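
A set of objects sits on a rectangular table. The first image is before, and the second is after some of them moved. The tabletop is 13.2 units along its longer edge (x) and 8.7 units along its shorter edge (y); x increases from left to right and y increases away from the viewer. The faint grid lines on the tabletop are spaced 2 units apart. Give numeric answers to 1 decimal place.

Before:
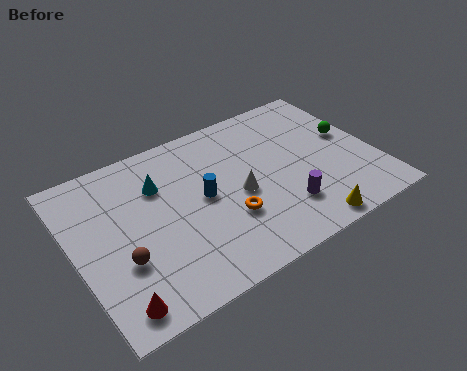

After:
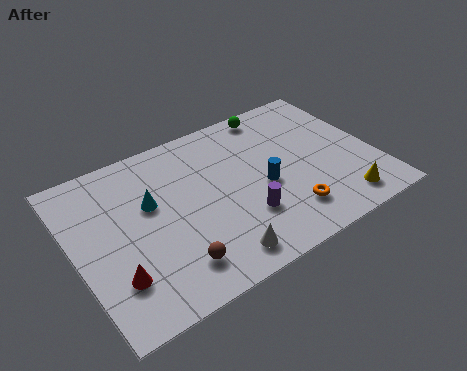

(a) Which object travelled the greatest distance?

the green sphere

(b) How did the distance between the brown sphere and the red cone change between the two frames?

+0.5

Before: roughly 2.0 units apart; after: 2.5. That's 0.5 units further apart.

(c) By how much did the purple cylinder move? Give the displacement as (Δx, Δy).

(-1.7, 0.4)

From the two frames, the purple cylinder sits at roughly (8.8, 2.2) before and (7.1, 2.6) after.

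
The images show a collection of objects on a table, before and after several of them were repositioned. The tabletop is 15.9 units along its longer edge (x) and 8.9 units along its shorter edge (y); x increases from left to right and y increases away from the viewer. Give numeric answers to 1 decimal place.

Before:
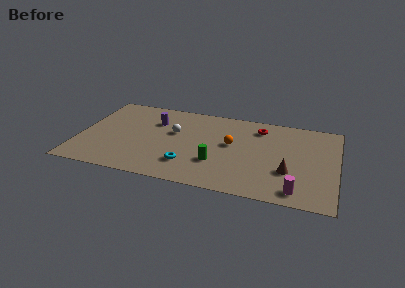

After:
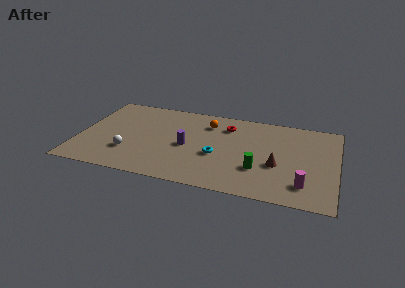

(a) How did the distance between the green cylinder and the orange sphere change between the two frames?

+3.0

Before: roughly 2.3 units apart; after: 5.3. That's 3.0 units further apart.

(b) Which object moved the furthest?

the white sphere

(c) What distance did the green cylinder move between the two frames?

2.6

The green cylinder moved from about (8.6, 2.8) to (11.2, 2.8), a distance of √(2.6² + 0.0²) ≈ 2.6.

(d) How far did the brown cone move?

0.9

The brown cone moved from about (13.0, 3.0) to (12.3, 3.5), a distance of √(0.7² + 0.5²) ≈ 0.9.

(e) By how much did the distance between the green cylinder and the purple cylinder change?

-0.7

Before: roughly 5.4 units apart; after: 4.7. That's 0.7 units closer together.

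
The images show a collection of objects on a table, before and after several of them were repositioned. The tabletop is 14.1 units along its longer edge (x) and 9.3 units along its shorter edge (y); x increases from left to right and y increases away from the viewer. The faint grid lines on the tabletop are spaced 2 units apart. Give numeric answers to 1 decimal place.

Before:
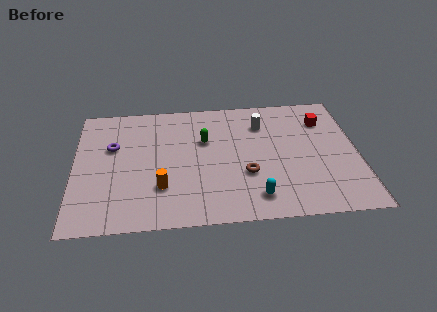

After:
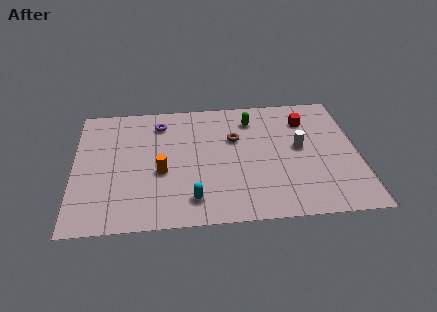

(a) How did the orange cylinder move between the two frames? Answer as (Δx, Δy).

(0.0, 1.1)

The orange cylinder started near (4.3, 2.7) and ended near (4.3, 3.8).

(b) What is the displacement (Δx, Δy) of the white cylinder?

(1.8, -2.0)

The white cylinder was at about (9.4, 7.0) and moved to about (11.2, 5.0).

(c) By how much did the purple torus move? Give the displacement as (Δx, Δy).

(2.4, 1.6)

The purple torus started near (1.9, 5.9) and ended near (4.3, 7.5).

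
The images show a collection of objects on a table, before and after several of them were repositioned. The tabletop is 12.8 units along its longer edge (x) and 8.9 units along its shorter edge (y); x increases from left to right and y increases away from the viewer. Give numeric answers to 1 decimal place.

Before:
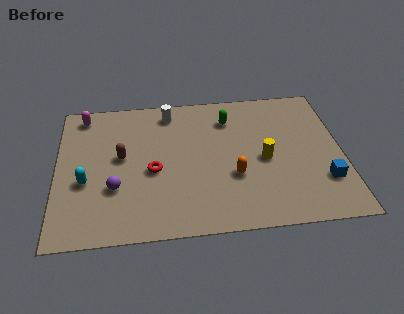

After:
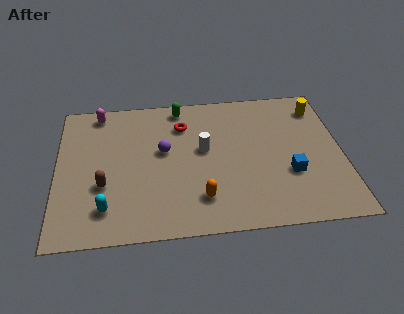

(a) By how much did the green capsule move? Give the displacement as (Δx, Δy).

(-2.2, 1.0)

The green capsule started near (7.8, 6.9) and ended near (5.6, 7.9).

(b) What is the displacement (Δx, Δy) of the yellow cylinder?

(2.6, 3.1)

The yellow cylinder was at about (9.3, 4.1) and moved to about (11.9, 7.2).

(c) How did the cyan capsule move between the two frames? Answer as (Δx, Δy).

(0.9, -1.7)

From the two frames, the cyan capsule sits at roughly (1.3, 3.5) before and (2.2, 1.8) after.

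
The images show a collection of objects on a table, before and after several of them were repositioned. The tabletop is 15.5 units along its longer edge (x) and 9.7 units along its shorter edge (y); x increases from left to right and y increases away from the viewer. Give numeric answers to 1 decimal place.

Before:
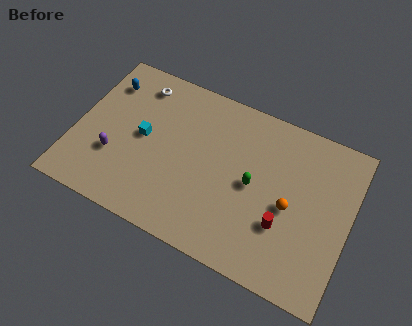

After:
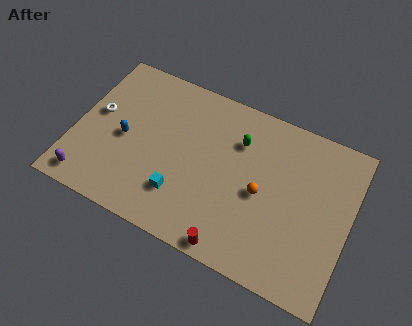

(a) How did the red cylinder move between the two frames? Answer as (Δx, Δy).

(-2.5, -2.4)

From the two frames, the red cylinder sits at roughly (12.0, 3.2) before and (9.5, 0.8) after.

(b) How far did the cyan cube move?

3.5

The cyan cube moved from about (3.8, 5.0) to (6.3, 2.5), a distance of √(2.5² + 2.5²) ≈ 3.5.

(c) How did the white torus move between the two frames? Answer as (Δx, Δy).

(-2.0, -2.7)

The white torus started near (3.1, 8.1) and ended near (1.1, 5.4).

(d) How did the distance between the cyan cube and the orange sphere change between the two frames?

-3.7

They were about 8.4 units apart before and 4.7 after — 3.7 units closer together.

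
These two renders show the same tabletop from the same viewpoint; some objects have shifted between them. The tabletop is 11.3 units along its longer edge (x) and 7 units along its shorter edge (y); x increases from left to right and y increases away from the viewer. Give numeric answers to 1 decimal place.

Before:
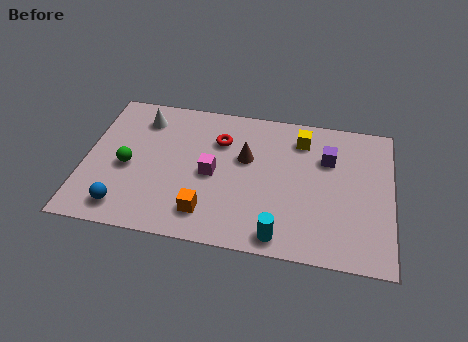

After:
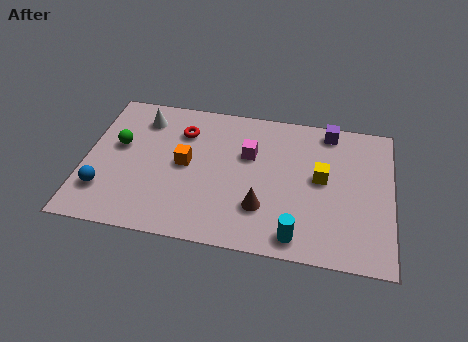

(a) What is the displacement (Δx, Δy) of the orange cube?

(-0.9, 2.2)

The orange cube was at about (4.6, 1.4) and moved to about (3.7, 3.6).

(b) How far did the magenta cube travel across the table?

1.8

The magenta cube was near (4.7, 3.3) before and (6.0, 4.5) after, so it travelled √(1.3² + 1.2²) ≈ 1.8 units.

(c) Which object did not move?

the white cone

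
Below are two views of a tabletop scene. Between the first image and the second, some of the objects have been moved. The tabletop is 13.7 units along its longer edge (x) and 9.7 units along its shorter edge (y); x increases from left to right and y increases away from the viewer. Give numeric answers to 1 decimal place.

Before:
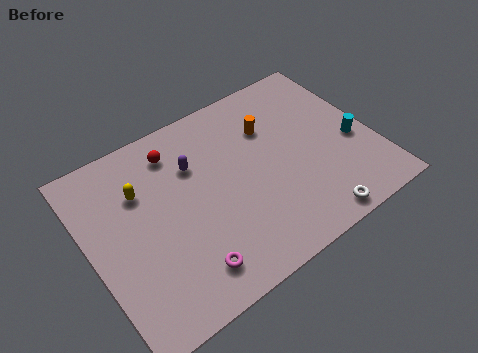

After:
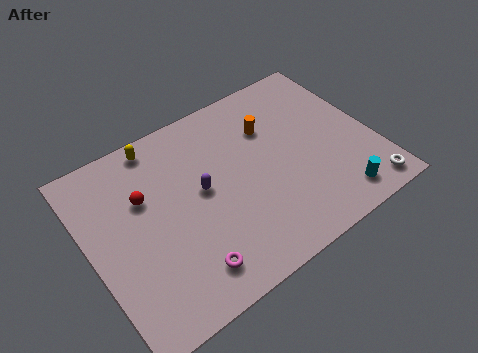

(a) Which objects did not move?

the magenta torus and the orange cylinder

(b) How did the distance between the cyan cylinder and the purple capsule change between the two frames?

-0.9

The distance was about 7.9 in the first image and 7.0 in the second, so they moved 0.9 units closer together.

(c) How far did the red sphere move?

2.4

The red sphere moved from about (4.6, 7.9) to (2.8, 6.3), a distance of √(1.8² + 1.6²) ≈ 2.4.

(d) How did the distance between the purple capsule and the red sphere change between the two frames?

+1.4

Before: roughly 1.4 units apart; after: 2.8. That's 1.4 units further apart.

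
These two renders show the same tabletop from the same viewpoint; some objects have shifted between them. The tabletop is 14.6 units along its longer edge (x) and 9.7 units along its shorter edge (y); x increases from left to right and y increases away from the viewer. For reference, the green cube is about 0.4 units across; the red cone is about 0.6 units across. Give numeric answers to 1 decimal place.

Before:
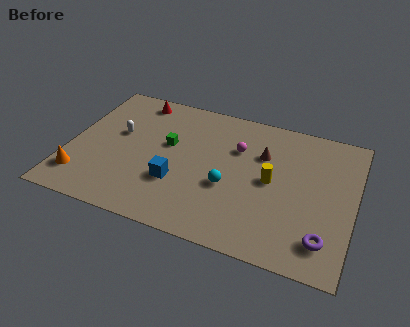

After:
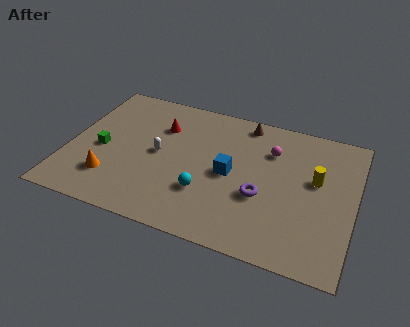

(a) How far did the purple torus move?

3.8

From (13.3, 1.9) to (10.0, 3.7), the purple torus covered √(3.3² + 1.8²) ≈ 3.8 units.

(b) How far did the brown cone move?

2.3

The brown cone moved from about (9.8, 6.6) to (8.7, 8.6), a distance of √(1.1² + 2.0²) ≈ 2.3.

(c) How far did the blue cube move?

3.0

From (5.7, 3.2) to (8.3, 4.7), the blue cube covered √(2.6² + 1.5²) ≈ 3.0 units.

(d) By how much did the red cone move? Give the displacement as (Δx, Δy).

(1.5, -1.6)

The red cone started near (3.0, 8.5) and ended near (4.5, 6.9).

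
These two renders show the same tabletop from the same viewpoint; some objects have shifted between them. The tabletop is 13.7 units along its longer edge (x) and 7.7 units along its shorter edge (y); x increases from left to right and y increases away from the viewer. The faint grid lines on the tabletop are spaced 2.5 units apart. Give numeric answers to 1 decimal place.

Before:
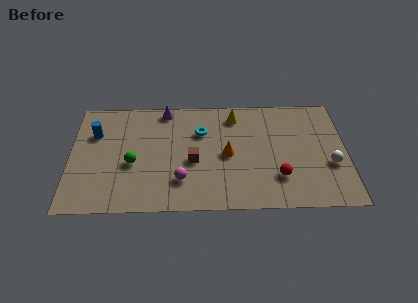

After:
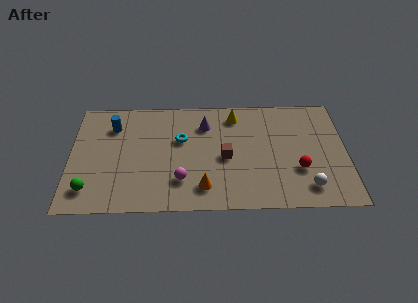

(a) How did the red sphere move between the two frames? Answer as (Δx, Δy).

(1.0, 0.5)

The red sphere started near (10.3, 2.1) and ended near (11.3, 2.6).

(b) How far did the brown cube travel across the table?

1.6

From (6.1, 3.3) to (7.7, 3.5), the brown cube covered √(1.6² + 0.2²) ≈ 1.6 units.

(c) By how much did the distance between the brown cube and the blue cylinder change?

+0.8

They were about 5.3 units apart before and 6.1 after — 0.8 units further apart.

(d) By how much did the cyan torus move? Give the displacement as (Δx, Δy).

(-1.0, -0.5)

The cyan torus started near (6.5, 5.3) and ended near (5.5, 4.8).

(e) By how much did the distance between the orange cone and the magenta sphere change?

-1.7

The distance was about 2.9 in the first image and 1.2 in the second, so they moved 1.7 units closer together.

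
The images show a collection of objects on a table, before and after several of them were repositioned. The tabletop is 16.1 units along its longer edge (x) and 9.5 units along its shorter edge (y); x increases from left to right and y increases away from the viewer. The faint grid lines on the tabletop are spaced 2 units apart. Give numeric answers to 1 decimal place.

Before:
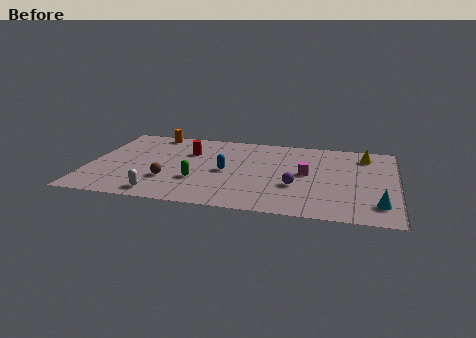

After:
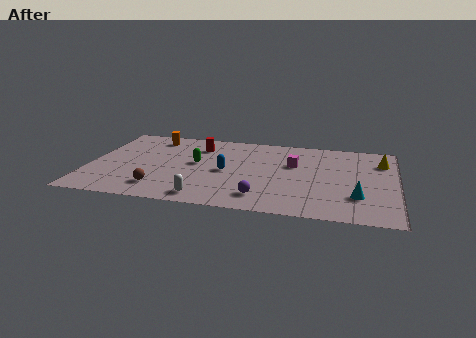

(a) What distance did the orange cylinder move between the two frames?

0.6

The orange cylinder was near (3.0, 8.6) before and (3.1, 8.0) after, so it travelled √(0.1² + 0.6²) ≈ 0.6 units.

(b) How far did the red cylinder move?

0.9

The red cylinder was near (5.1, 6.5) before and (5.6, 7.3) after, so it travelled √(0.5² + 0.8²) ≈ 0.9 units.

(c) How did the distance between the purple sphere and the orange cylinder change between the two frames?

-0.8

Before: roughly 9.5 units apart; after: 8.7. That's 0.8 units closer together.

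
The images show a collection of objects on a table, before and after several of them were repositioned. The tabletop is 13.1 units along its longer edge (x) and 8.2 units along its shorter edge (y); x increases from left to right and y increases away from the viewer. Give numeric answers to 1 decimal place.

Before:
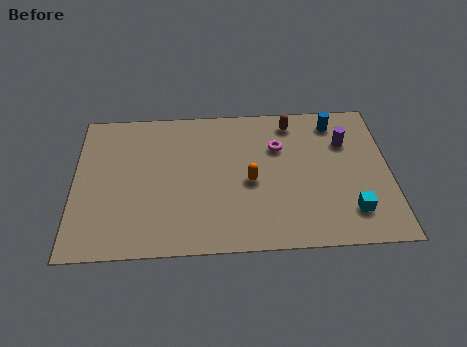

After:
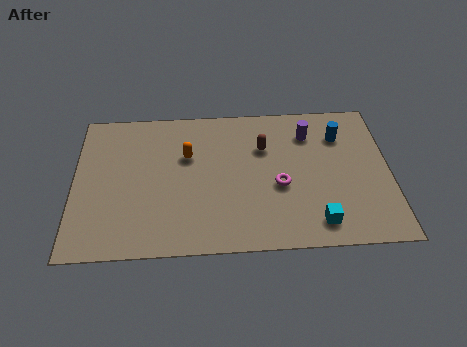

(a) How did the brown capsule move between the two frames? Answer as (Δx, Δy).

(-1.2, -1.4)

The brown capsule was at about (9.1, 7.0) and moved to about (7.9, 5.6).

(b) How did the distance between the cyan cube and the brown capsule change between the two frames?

-0.9

They were about 5.7 units apart before and 4.8 after — 0.9 units closer together.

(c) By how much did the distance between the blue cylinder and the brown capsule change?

+1.4

The distance was about 1.8 in the first image and 3.2 in the second, so they moved 1.4 units further apart.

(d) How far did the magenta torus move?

2.2

From (8.5, 5.6) to (8.5, 3.4), the magenta torus covered √(0.0² + 2.2²) ≈ 2.2 units.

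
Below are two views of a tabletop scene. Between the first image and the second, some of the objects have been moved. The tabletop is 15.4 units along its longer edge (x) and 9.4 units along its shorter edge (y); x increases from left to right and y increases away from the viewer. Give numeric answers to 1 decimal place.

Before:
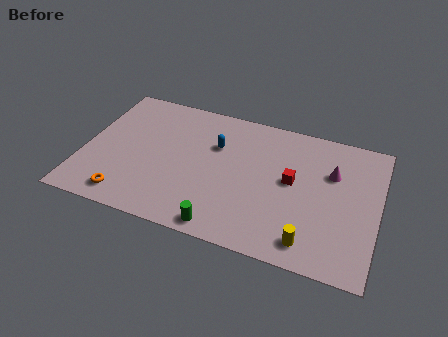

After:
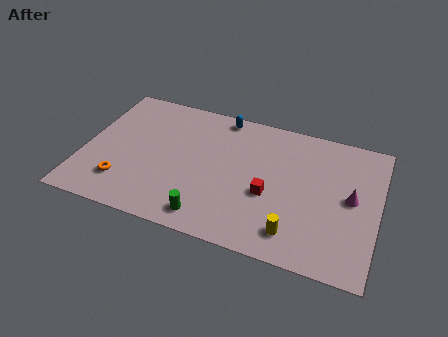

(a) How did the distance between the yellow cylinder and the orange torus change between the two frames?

-0.5

The distance was about 9.5 in the first image and 9.0 in the second, so they moved 0.5 units closer together.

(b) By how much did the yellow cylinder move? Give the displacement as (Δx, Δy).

(-0.8, 0.3)

The yellow cylinder was at about (12.1, 1.4) and moved to about (11.3, 1.7).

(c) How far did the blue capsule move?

2.2

The blue capsule moved from about (6.8, 6.3) to (6.9, 8.5), a distance of √(0.1² + 2.2²) ≈ 2.2.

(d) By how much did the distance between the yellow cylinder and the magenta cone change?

-0.8

They were about 5.0 units apart before and 4.2 after — 0.8 units closer together.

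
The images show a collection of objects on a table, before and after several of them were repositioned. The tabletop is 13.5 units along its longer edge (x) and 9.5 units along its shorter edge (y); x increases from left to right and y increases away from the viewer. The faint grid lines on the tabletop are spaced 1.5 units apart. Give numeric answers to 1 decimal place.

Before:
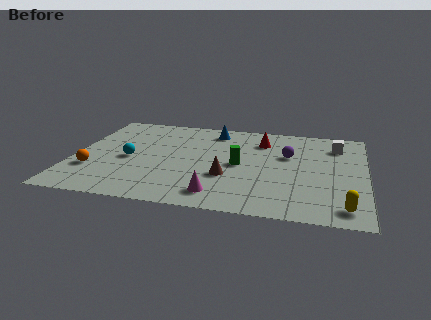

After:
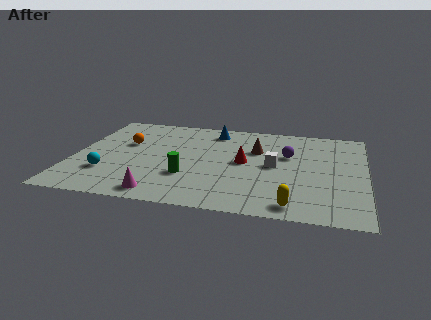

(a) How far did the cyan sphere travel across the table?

1.8

The cyan sphere was near (2.6, 4.3) before and (1.7, 2.7) after, so it travelled √(0.9² + 1.6²) ≈ 1.8 units.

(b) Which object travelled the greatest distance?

the white cube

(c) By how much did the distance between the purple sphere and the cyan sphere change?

+1.3

They were about 7.5 units apart before and 8.8 after — 1.3 units further apart.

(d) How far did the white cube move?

3.8

From (12.1, 7.4) to (9.3, 4.8), the white cube covered √(2.8² + 2.6²) ≈ 3.8 units.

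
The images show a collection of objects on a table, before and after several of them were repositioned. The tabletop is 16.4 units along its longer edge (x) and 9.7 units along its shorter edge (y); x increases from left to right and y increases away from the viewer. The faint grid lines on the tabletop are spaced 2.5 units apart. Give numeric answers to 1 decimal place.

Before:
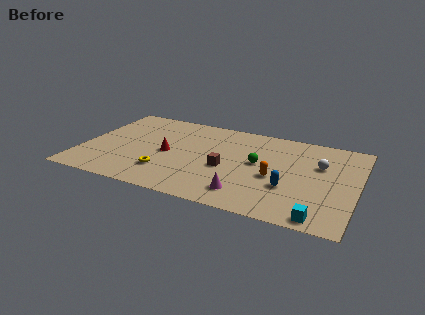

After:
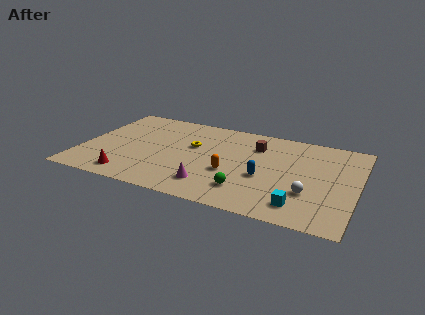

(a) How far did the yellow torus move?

3.6

The yellow torus moved from about (5.2, 2.5) to (6.5, 5.9), a distance of √(1.3² + 3.4²) ≈ 3.6.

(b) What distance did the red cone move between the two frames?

3.7

The red cone was near (5.1, 4.6) before and (3.2, 1.4) after, so it travelled √(1.9² + 3.2²) ≈ 3.7 units.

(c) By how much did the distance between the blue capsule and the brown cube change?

-0.5

Before: roughly 3.9 units apart; after: 3.4. That's 0.5 units closer together.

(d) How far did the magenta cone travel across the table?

2.1

The magenta cone moved from about (10.1, 1.8) to (8.0, 2.0), a distance of √(2.1² + 0.2²) ≈ 2.1.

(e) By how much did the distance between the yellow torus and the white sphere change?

-2.0

They were about 9.7 units apart before and 7.7 after — 2.0 units closer together.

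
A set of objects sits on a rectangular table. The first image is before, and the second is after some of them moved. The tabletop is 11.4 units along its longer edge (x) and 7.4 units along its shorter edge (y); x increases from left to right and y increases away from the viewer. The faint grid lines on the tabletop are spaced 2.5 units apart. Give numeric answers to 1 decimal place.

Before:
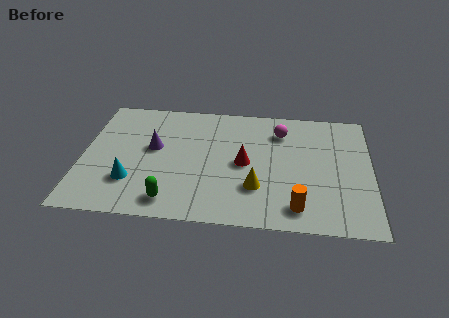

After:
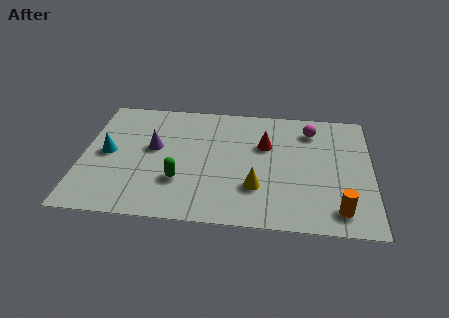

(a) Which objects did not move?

the purple cone and the yellow cone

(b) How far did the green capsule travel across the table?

1.2

The green capsule moved from about (3.6, 1.1) to (3.9, 2.3), a distance of √(0.3² + 1.2²) ≈ 1.2.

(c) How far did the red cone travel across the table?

1.4

From (6.4, 3.6) to (7.2, 4.8), the red cone covered √(0.8² + 1.2²) ≈ 1.4 units.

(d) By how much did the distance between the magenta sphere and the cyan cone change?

+1.5

Before: roughly 6.8 units apart; after: 8.3. That's 1.5 units further apart.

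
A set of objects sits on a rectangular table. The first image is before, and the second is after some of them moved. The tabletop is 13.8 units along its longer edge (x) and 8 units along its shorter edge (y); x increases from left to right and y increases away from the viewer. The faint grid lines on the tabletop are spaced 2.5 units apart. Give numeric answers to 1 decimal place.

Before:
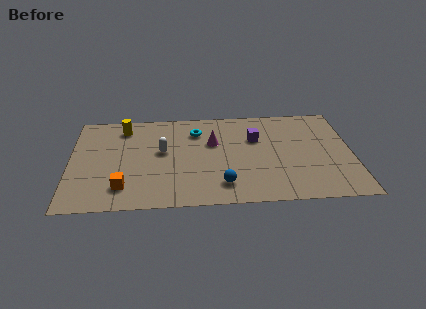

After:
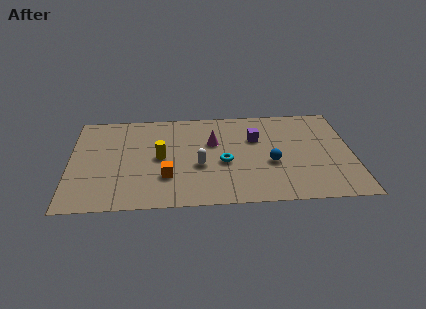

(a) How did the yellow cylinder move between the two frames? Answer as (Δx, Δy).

(1.8, -2.6)

The yellow cylinder was at about (2.6, 6.6) and moved to about (4.4, 4.0).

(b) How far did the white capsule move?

2.2

The white capsule was near (4.5, 4.5) before and (6.3, 3.2) after, so it travelled √(1.8² + 1.3²) ≈ 2.2 units.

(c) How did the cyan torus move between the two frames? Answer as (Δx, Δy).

(1.3, -2.7)

From the two frames, the cyan torus sits at roughly (6.2, 6.1) before and (7.5, 3.4) after.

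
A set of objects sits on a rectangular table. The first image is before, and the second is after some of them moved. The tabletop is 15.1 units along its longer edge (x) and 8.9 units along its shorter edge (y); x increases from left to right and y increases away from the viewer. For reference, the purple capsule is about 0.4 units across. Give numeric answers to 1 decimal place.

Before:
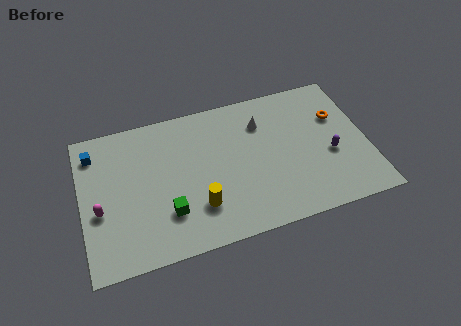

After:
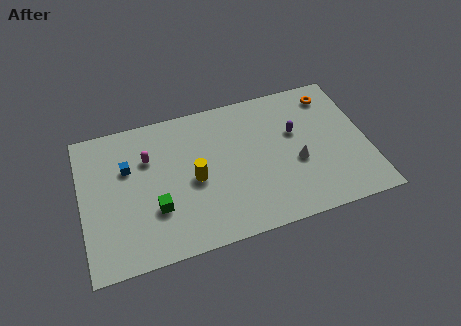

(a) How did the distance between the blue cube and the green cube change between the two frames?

-2.7

The distance was about 5.9 in the first image and 3.2 in the second, so they moved 2.7 units closer together.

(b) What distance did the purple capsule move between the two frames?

2.5

From (13.1, 3.6) to (11.4, 5.5), the purple capsule covered √(1.7² + 1.9²) ≈ 2.5 units.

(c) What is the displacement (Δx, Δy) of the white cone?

(1.6, -3.0)

The white cone started near (9.7, 6.6) and ended near (11.3, 3.6).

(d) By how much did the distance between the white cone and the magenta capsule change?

-1.2

They were about 9.3 units apart before and 8.1 after — 1.2 units closer together.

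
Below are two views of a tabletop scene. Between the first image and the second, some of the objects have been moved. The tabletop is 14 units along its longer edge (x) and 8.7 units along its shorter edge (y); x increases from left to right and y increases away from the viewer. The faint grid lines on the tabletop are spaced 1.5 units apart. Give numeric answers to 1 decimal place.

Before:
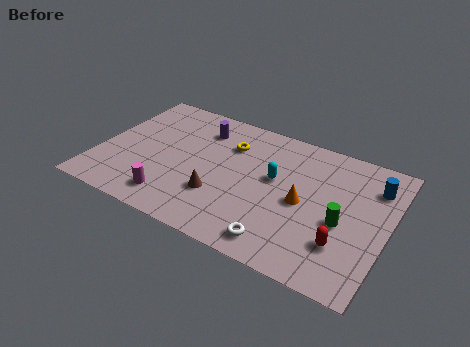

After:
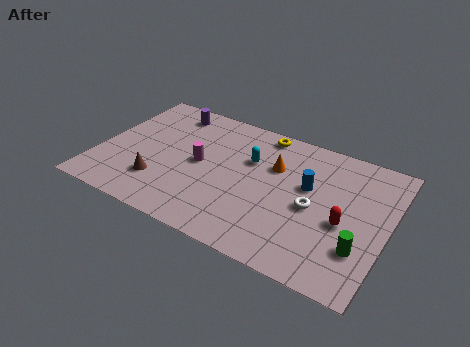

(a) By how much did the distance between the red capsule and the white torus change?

-1.5

They were about 3.0 units apart before and 1.5 after — 1.5 units closer together.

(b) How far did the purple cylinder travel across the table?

1.8

The purple cylinder was near (4.6, 6.8) before and (2.9, 7.4) after, so it travelled √(1.7² + 0.6²) ≈ 1.8 units.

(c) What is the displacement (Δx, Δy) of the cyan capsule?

(-1.3, 0.7)

The cyan capsule was at about (8.5, 5.0) and moved to about (7.2, 5.7).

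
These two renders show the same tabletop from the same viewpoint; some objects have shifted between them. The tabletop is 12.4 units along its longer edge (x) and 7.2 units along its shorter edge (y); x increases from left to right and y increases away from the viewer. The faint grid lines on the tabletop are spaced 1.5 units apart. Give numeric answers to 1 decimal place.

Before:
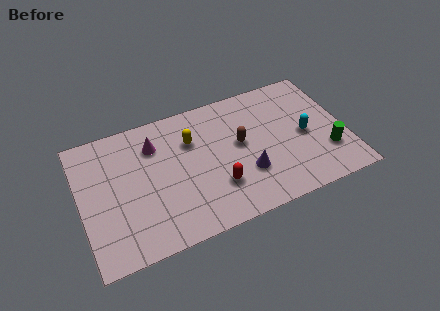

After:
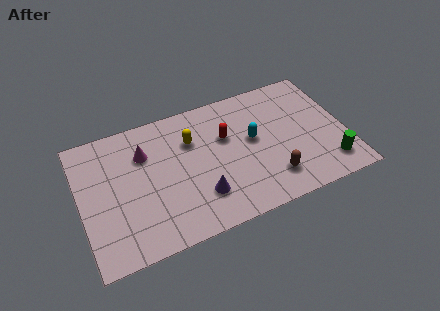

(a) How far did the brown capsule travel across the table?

2.7

The brown capsule was near (7.5, 4.0) before and (8.7, 1.6) after, so it travelled √(1.2² + 2.4²) ≈ 2.7 units.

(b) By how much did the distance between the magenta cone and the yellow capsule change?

+0.5

They were about 1.7 units apart before and 2.2 after — 0.5 units further apart.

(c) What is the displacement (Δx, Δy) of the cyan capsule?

(-2.4, 0.6)

The cyan capsule started near (10.5, 3.4) and ended near (8.1, 4.0).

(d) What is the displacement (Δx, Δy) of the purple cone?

(-2.2, -0.4)

The purple cone started near (7.6, 2.3) and ended near (5.4, 1.9).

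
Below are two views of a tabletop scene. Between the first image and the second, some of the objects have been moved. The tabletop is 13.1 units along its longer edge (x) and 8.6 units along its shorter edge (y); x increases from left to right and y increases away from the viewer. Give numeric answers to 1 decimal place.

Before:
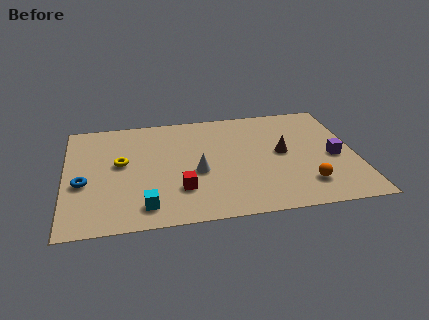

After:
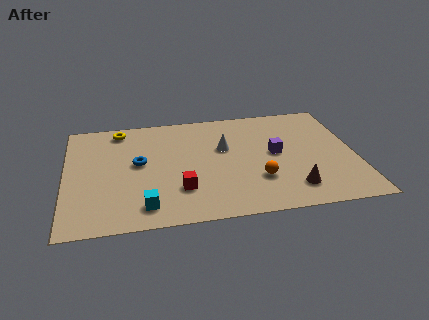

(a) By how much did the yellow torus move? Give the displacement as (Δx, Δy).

(0.0, 2.7)

From the two frames, the yellow torus sits at roughly (2.5, 4.8) before and (2.5, 7.5) after.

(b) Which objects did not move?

the cyan cube and the red cube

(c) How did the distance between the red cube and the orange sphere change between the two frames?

-2.1

Before: roughly 5.6 units apart; after: 3.5. That's 2.1 units closer together.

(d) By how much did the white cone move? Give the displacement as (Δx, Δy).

(1.3, 1.7)

From the two frames, the white cone sits at roughly (5.9, 3.6) before and (7.2, 5.3) after.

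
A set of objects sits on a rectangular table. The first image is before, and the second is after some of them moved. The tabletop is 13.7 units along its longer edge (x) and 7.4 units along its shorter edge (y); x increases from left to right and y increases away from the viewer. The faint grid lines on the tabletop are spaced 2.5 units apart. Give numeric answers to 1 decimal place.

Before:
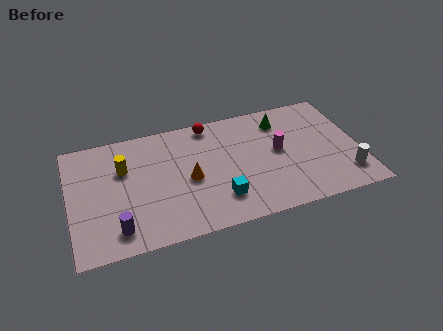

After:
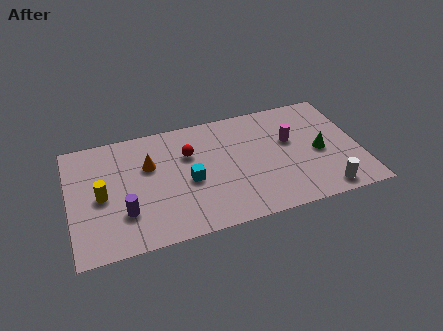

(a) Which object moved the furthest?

the green cone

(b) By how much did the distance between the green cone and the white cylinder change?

-2.6

The distance was about 5.1 in the first image and 2.5 in the second, so they moved 2.6 units closer together.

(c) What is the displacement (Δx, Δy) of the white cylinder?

(-1.1, -0.7)

The white cylinder was at about (12.9, 1.6) and moved to about (11.8, 0.9).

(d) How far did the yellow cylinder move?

1.8

From (2.6, 4.9) to (1.5, 3.5), the yellow cylinder covered √(1.1² + 1.4²) ≈ 1.8 units.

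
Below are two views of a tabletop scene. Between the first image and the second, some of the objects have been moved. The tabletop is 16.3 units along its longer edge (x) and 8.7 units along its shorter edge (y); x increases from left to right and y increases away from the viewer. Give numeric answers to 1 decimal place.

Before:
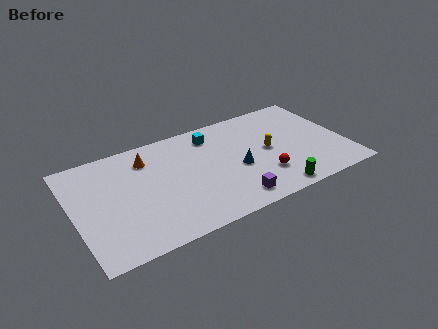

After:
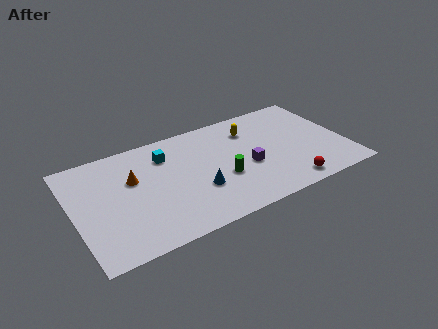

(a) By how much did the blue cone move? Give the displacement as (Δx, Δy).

(-2.5, -0.7)

The blue cone started near (9.7, 3.7) and ended near (7.2, 3.0).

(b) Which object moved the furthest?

the green cylinder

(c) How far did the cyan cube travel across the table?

2.9

The cyan cube was near (8.6, 7.1) before and (5.7, 6.6) after, so it travelled √(2.9² + 0.5²) ≈ 2.9 units.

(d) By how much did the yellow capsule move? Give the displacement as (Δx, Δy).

(-0.8, 2.2)

The yellow capsule was at about (11.7, 4.4) and moved to about (10.9, 6.6).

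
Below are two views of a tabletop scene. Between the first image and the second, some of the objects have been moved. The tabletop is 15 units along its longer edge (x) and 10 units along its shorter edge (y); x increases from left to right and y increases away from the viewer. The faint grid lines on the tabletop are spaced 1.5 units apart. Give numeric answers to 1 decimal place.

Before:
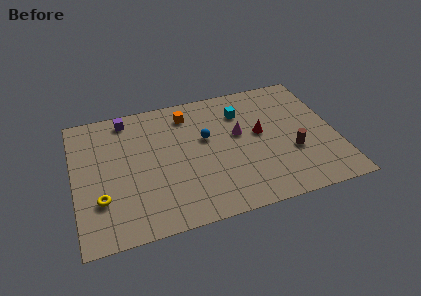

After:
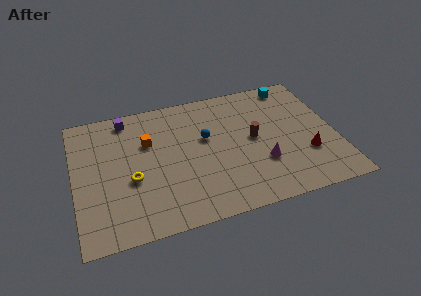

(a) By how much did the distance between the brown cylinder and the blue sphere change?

-2.6

The distance was about 5.4 in the first image and 2.8 in the second, so they moved 2.6 units closer together.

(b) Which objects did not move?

the purple cube and the blue sphere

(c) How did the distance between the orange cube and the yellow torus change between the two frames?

-4.6

They were about 7.4 units apart before and 2.8 after — 4.6 units closer together.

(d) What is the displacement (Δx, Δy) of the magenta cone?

(1.1, -2.6)

The magenta cone started near (9.5, 5.8) and ended near (10.6, 3.2).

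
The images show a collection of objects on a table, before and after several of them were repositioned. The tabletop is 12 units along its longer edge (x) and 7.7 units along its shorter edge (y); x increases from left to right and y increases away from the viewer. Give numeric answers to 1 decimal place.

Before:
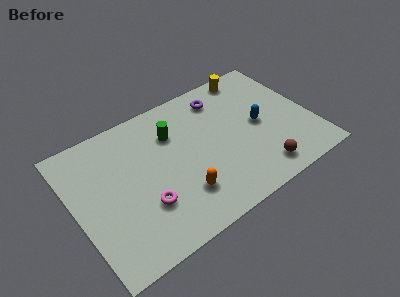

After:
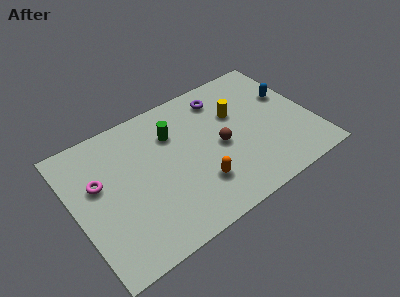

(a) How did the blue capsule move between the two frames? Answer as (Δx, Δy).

(1.7, 1.0)

From the two frames, the blue capsule sits at roughly (9.4, 3.8) before and (11.1, 4.8) after.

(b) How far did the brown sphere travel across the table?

2.9

The brown sphere was near (8.9, 1.2) before and (7.3, 3.6) after, so it travelled √(1.6² + 2.4²) ≈ 2.9 units.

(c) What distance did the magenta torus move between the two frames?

3.0

The magenta torus moved from about (3.2, 2.4) to (1.3, 4.7), a distance of √(1.9² + 2.3²) ≈ 3.0.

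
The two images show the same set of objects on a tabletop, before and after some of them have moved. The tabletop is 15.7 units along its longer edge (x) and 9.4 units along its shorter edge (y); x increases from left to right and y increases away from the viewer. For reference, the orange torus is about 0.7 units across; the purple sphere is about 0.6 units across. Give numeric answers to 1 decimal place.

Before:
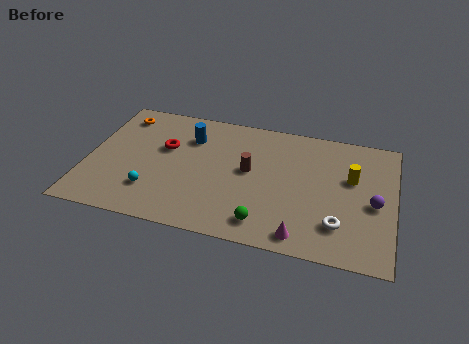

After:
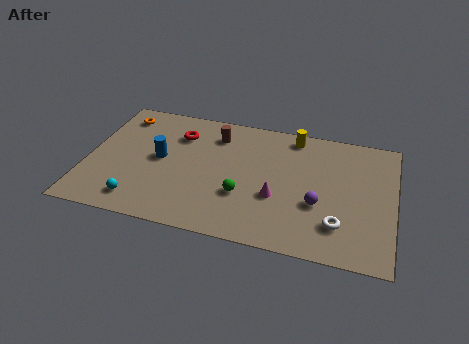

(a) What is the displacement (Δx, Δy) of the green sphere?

(-1.2, 1.7)

From the two frames, the green sphere sits at roughly (9.3, 1.5) before and (8.1, 3.2) after.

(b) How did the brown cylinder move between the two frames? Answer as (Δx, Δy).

(-1.9, 2.3)

From the two frames, the brown cylinder sits at roughly (8.3, 5.1) before and (6.4, 7.4) after.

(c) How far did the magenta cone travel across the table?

2.8

The magenta cone was near (11.2, 1.1) before and (9.8, 3.5) after, so it travelled √(1.4² + 2.4²) ≈ 2.8 units.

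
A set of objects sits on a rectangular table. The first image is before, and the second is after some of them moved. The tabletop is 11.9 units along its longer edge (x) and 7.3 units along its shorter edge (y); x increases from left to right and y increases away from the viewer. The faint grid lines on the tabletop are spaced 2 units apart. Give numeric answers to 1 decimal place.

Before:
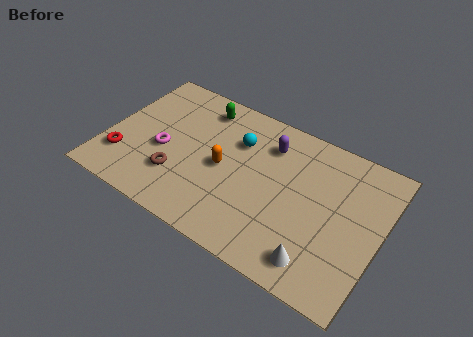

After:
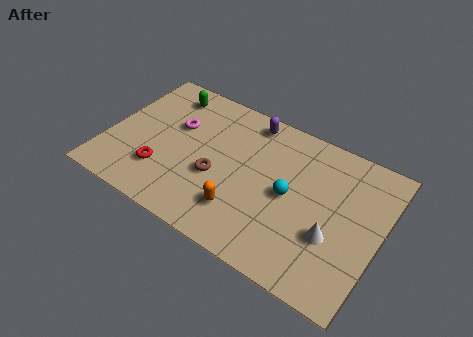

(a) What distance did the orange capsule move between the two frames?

2.0

The orange capsule moved from about (5.1, 3.5) to (6.2, 1.8), a distance of √(1.1² + 1.7²) ≈ 2.0.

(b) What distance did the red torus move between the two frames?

1.7

The red torus moved from about (0.9, 1.9) to (2.6, 2.0), a distance of √(1.7² + 0.1²) ≈ 1.7.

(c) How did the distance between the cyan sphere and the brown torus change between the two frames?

-0.5

They were about 3.7 units apart before and 3.2 after — 0.5 units closer together.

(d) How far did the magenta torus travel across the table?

1.5

From (2.5, 3.1) to (2.8, 4.6), the magenta torus covered √(0.3² + 1.5²) ≈ 1.5 units.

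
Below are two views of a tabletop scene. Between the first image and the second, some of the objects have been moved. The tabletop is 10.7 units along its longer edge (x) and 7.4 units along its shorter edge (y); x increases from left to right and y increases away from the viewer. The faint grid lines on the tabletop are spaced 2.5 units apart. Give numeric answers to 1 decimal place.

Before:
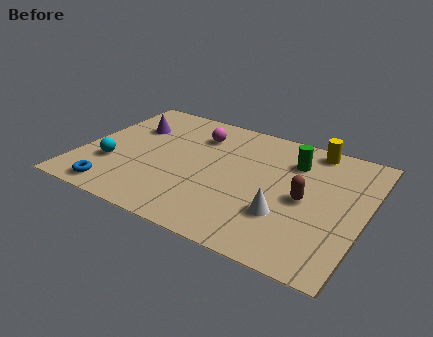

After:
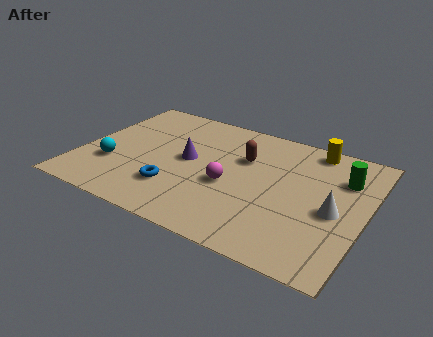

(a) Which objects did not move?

the cyan sphere and the yellow cylinder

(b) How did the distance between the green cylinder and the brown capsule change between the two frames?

+1.6

The distance was about 2.1 in the first image and 3.7 in the second, so they moved 1.6 units further apart.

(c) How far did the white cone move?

2.0

From (7.9, 2.3) to (9.6, 3.3), the white cone covered √(1.7² + 1.0²) ≈ 2.0 units.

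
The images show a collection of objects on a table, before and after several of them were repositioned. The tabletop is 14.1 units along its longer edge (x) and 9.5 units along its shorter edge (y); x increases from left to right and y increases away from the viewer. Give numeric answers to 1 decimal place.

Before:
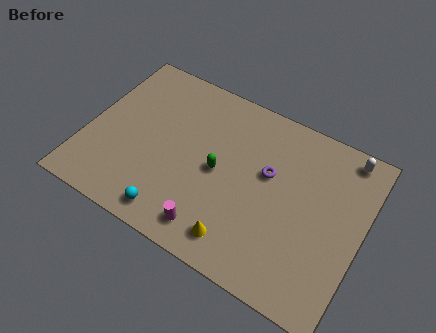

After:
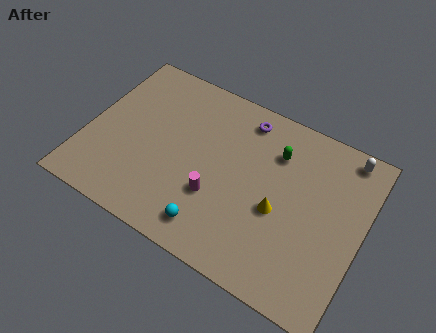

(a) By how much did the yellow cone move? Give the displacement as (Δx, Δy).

(1.6, 2.5)

The yellow cone was at about (8.4, 1.5) and moved to about (10.0, 4.0).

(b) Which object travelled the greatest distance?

the green capsule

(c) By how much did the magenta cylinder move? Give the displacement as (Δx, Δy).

(-0.1, 1.8)

The magenta cylinder started near (7.0, 1.4) and ended near (6.9, 3.2).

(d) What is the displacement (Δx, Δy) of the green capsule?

(2.6, 2.4)

From the two frames, the green capsule sits at roughly (6.8, 4.6) before and (9.4, 7.0) after.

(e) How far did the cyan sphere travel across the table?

2.0

From (5.0, 1.2) to (7.0, 1.5), the cyan sphere covered √(2.0² + 0.3²) ≈ 2.0 units.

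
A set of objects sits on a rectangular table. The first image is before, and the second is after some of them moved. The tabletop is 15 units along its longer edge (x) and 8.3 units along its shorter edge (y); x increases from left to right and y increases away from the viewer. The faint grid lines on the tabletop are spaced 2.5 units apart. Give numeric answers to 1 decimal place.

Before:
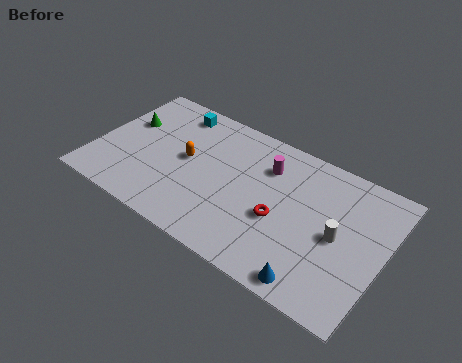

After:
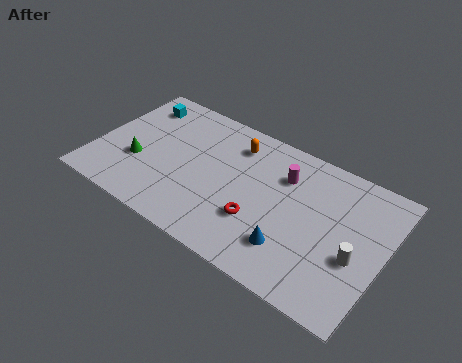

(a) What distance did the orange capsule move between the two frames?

3.1

The orange capsule was near (4.7, 4.4) before and (6.9, 6.6) after, so it travelled √(2.2² + 2.2²) ≈ 3.1 units.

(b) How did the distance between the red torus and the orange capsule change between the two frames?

-0.9

The distance was about 5.2 in the first image and 4.3 in the second, so they moved 0.9 units closer together.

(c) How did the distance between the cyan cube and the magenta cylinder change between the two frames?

+2.7

They were about 5.3 units apart before and 8.0 after — 2.7 units further apart.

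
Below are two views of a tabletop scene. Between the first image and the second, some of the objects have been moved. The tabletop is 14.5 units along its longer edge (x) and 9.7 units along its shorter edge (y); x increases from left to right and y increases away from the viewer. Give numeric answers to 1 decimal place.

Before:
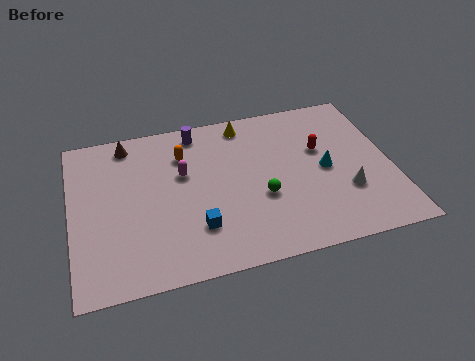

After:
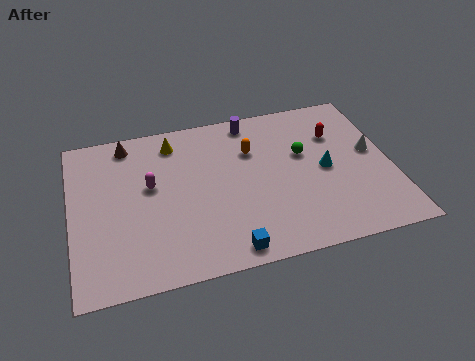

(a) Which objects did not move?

the cyan cone and the brown cone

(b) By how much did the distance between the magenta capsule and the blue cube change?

+2.2

They were about 3.4 units apart before and 5.6 after — 2.2 units further apart.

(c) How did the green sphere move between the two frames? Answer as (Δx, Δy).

(2.1, 2.2)

The green sphere started near (8.5, 3.7) and ended near (10.6, 5.9).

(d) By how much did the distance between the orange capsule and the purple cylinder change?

+0.4

The distance was about 1.5 in the first image and 1.9 in the second, so they moved 0.4 units further apart.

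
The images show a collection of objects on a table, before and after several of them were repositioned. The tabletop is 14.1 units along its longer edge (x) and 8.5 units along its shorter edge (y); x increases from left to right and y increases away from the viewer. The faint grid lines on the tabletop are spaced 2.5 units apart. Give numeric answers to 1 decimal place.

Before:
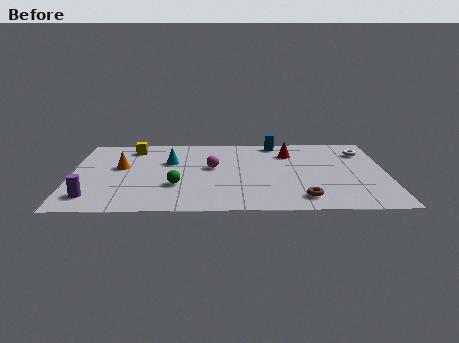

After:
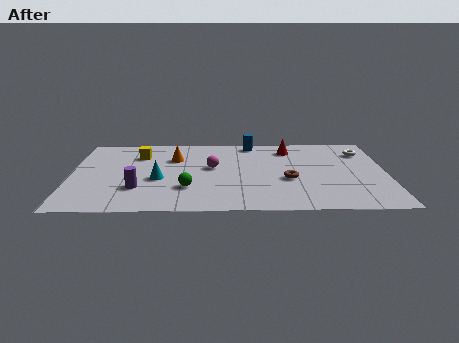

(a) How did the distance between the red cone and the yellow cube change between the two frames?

-0.3

Before: roughly 7.1 units apart; after: 6.8. That's 0.3 units closer together.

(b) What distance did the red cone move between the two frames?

0.5

The red cone was near (9.8, 6.4) before and (9.8, 6.9) after, so it travelled √(0.0² + 0.5²) ≈ 0.5 units.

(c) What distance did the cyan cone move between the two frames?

2.1

The cyan cone was near (4.4, 5.5) before and (3.9, 3.5) after, so it travelled √(0.5² + 2.0²) ≈ 2.1 units.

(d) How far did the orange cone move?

2.6

The orange cone was near (2.2, 4.9) before and (4.6, 5.9) after, so it travelled √(2.4² + 1.0²) ≈ 2.6 units.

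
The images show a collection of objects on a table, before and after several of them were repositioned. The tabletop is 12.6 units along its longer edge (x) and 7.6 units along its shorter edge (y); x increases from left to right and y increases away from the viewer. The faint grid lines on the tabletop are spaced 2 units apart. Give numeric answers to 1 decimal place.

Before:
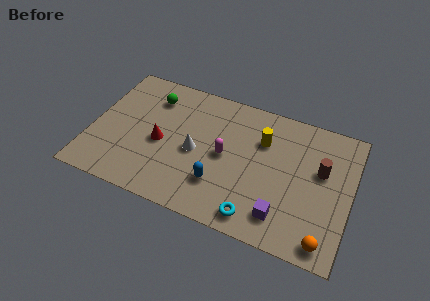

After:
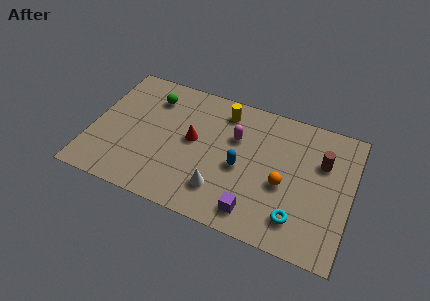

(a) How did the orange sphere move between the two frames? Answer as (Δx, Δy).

(-2.2, 2.3)

From the two frames, the orange sphere sits at roughly (11.6, 0.9) before and (9.4, 3.2) after.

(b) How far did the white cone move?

2.2

The white cone was near (5.1, 3.5) before and (6.5, 1.8) after, so it travelled √(1.4² + 1.7²) ≈ 2.2 units.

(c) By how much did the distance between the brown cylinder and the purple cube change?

+1.4

The distance was about 3.5 in the first image and 4.9 in the second, so they moved 1.4 units further apart.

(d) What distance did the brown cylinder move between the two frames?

0.5

The brown cylinder was near (11.1, 4.6) before and (11.1, 5.1) after, so it travelled √(0.0² + 0.5²) ≈ 0.5 units.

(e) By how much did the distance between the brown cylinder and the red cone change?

-1.5

The distance was about 7.8 in the first image and 6.3 in the second, so they moved 1.5 units closer together.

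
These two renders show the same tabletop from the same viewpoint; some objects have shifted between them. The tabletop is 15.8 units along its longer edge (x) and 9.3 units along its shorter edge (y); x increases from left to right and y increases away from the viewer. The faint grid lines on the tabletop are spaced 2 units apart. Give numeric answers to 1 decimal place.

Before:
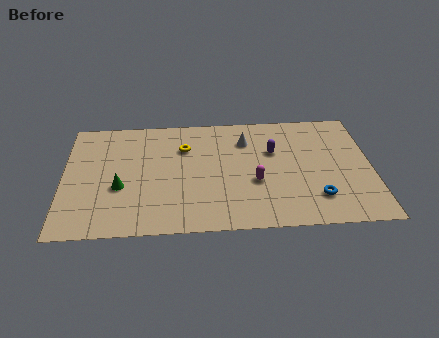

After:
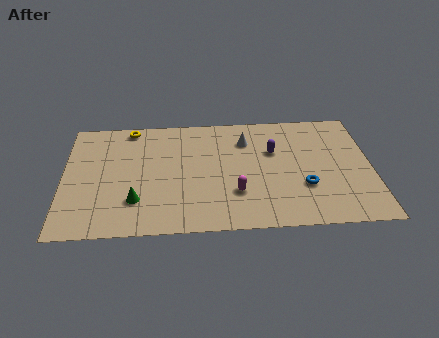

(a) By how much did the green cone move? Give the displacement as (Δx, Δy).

(0.8, -1.1)

The green cone was at about (2.9, 3.6) and moved to about (3.7, 2.5).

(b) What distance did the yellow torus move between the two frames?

3.3

From (6.2, 6.6) to (3.4, 8.4), the yellow torus covered √(2.8² + 1.8²) ≈ 3.3 units.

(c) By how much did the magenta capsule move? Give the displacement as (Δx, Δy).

(-1.0, -0.8)

The magenta capsule started near (9.8, 3.6) and ended near (8.8, 2.8).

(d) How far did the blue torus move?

1.1

The blue torus moved from about (12.9, 2.2) to (12.3, 3.1), a distance of √(0.6² + 0.9²) ≈ 1.1.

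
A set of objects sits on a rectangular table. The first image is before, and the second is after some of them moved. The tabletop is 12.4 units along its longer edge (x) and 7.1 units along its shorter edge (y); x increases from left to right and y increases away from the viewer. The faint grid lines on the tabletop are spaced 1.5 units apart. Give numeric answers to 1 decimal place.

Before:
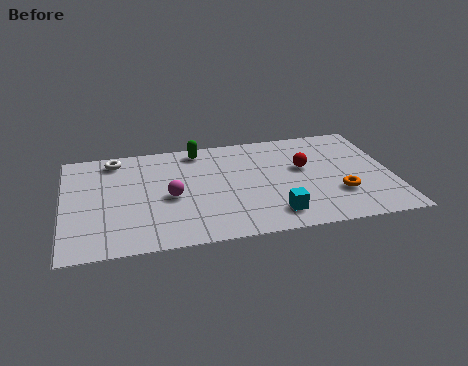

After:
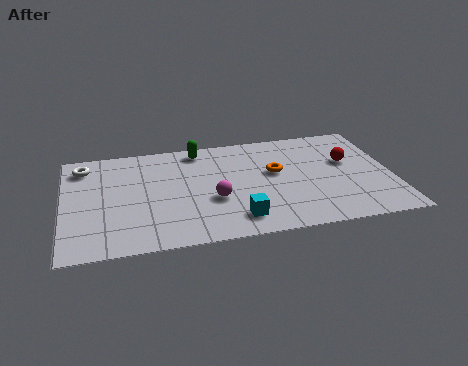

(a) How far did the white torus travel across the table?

1.2

The white torus was near (2.0, 6.1) before and (0.8, 5.8) after, so it travelled √(1.2² + 0.3²) ≈ 1.2 units.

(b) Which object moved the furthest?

the orange torus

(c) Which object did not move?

the green capsule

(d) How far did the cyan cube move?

1.4

From (7.8, 1.3) to (6.4, 1.3), the cyan cube covered √(1.4² + 0.0²) ≈ 1.4 units.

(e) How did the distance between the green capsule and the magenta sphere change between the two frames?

+0.3

The distance was about 3.2 in the first image and 3.5 in the second, so they moved 0.3 units further apart.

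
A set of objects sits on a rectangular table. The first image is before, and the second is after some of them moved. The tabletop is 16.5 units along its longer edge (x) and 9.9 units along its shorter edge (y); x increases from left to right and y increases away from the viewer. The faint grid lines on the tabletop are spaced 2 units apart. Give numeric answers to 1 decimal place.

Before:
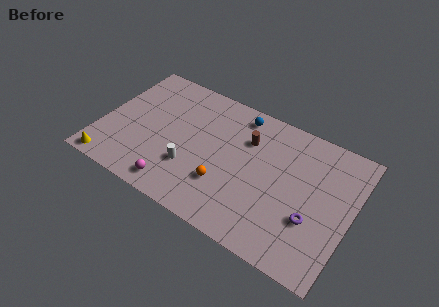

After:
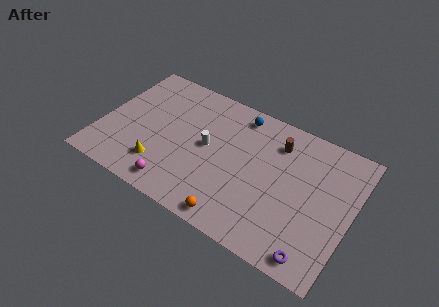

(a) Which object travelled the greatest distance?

the yellow cone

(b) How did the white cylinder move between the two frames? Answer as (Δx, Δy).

(0.8, 2.1)

The white cylinder started near (6.2, 3.1) and ended near (7.0, 5.2).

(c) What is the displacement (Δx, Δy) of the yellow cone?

(3.2, 1.4)

From the two frames, the yellow cone sits at roughly (1.1, 0.9) before and (4.3, 2.3) after.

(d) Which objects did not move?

the blue sphere and the magenta sphere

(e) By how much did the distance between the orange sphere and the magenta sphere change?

+0.6

The distance was about 3.4 in the first image and 4.0 in the second, so they moved 0.6 units further apart.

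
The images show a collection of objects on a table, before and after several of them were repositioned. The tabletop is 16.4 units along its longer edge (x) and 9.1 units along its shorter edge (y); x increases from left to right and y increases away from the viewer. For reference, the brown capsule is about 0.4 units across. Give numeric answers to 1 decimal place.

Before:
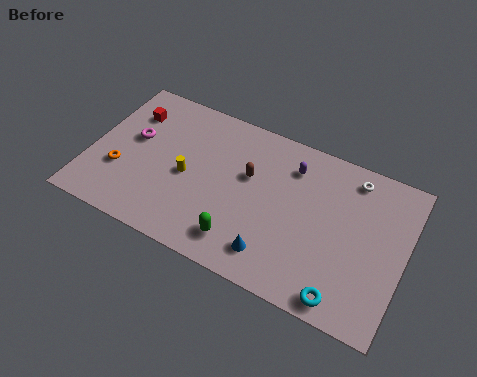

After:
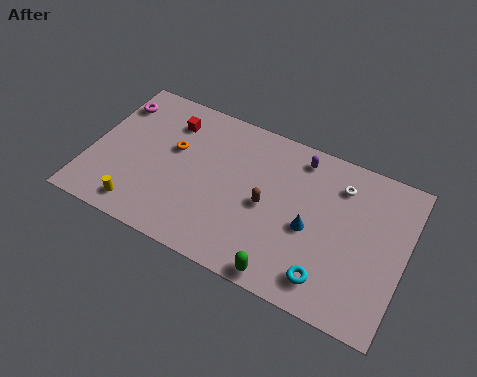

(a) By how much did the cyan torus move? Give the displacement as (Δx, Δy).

(-0.9, 0.6)

The cyan torus started near (13.7, 1.0) and ended near (12.8, 1.6).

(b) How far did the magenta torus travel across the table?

2.2

The magenta torus moved from about (2.1, 5.3) to (0.8, 7.1), a distance of √(1.3² + 1.8²) ≈ 2.2.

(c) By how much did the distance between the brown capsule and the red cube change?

-0.4

Before: roughly 6.6 units apart; after: 6.2. That's 0.4 units closer together.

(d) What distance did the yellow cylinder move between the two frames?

3.6

From (5.1, 4.2) to (3.0, 1.3), the yellow cylinder covered √(2.1² + 2.9²) ≈ 3.6 units.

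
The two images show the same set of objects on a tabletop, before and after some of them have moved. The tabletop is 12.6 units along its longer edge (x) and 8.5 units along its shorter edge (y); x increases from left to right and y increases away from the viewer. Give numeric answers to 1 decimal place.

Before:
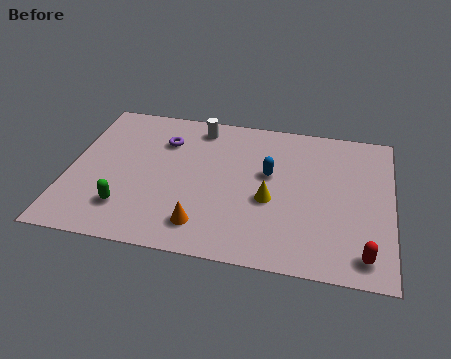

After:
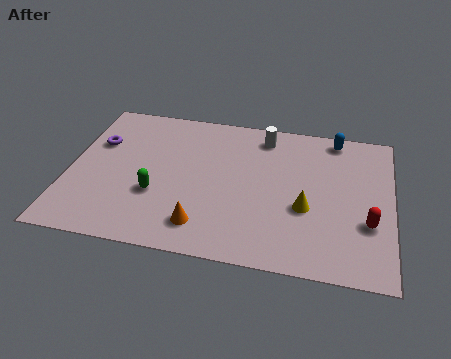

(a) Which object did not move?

the orange cone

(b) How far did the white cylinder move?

2.6

The white cylinder moved from about (4.9, 7.3) to (7.5, 7.2), a distance of √(2.6² + 0.1²) ≈ 2.6.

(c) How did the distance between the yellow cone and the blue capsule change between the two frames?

+2.9

The distance was about 1.5 in the first image and 4.4 in the second, so they moved 2.9 units further apart.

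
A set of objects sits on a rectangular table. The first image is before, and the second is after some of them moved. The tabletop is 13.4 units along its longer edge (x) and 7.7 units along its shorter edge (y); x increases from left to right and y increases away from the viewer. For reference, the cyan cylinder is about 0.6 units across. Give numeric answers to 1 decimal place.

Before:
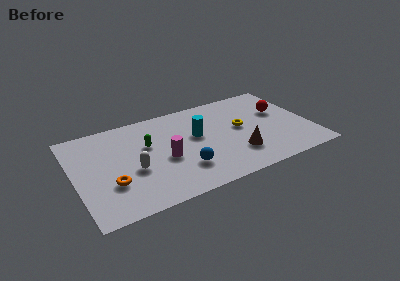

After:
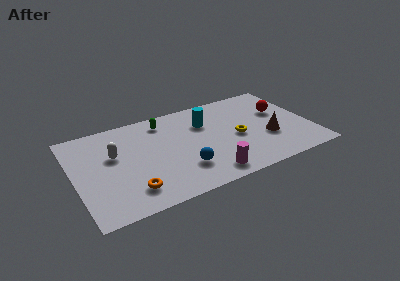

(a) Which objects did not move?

the red sphere and the blue sphere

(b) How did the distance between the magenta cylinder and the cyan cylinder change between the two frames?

+2.0

The distance was about 2.3 in the first image and 4.3 in the second, so they moved 2.0 units further apart.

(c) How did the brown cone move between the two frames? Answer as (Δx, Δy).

(1.9, 0.7)

The brown cone was at about (9.0, 2.1) and moved to about (10.9, 2.8).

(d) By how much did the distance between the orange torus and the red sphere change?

-0.7

Before: roughly 10.3 units apart; after: 9.6. That's 0.7 units closer together.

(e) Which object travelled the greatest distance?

the magenta cylinder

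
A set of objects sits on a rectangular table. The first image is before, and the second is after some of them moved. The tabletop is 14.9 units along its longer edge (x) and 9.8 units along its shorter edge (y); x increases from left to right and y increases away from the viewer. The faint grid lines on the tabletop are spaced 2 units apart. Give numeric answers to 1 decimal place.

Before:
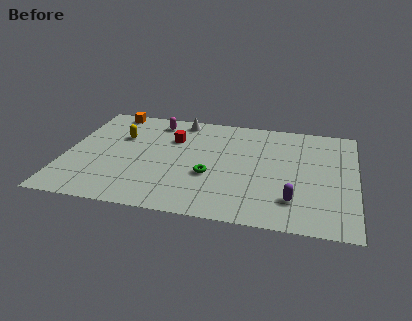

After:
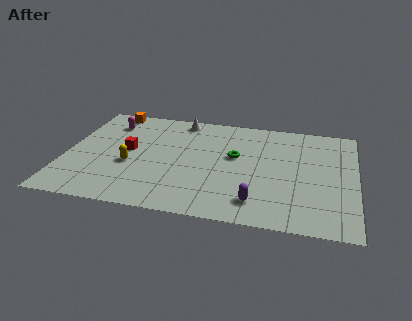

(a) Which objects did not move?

the orange cube and the white cone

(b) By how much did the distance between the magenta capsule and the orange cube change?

-1.3

The distance was about 2.5 in the first image and 1.2 in the second, so they moved 1.3 units closer together.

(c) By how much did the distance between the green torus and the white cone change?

-1.1

Before: roughly 5.3 units apart; after: 4.2. That's 1.1 units closer together.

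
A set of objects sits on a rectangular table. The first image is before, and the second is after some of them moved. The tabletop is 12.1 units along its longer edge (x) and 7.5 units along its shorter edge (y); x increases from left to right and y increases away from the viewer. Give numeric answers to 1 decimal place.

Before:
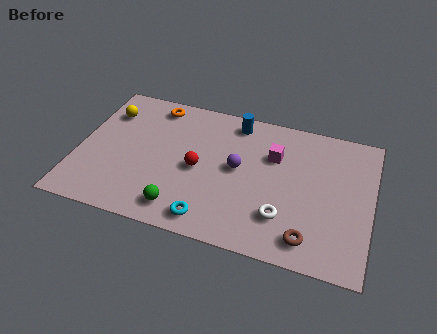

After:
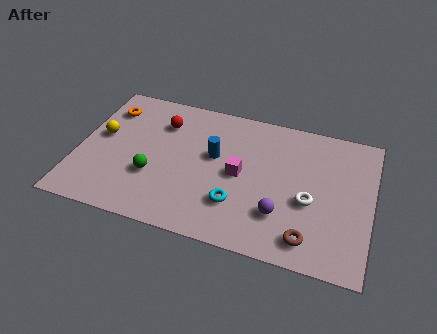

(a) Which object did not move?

the brown torus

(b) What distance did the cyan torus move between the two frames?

1.5

The cyan torus was near (5.7, 1.0) before and (6.7, 2.1) after, so it travelled √(1.0² + 1.1²) ≈ 1.5 units.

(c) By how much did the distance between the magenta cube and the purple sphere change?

+0.6

The distance was about 1.8 in the first image and 2.4 in the second, so they moved 0.6 units further apart.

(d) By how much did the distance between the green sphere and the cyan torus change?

+2.3

They were about 1.2 units apart before and 3.5 after — 2.3 units further apart.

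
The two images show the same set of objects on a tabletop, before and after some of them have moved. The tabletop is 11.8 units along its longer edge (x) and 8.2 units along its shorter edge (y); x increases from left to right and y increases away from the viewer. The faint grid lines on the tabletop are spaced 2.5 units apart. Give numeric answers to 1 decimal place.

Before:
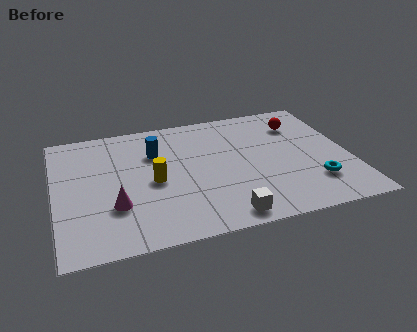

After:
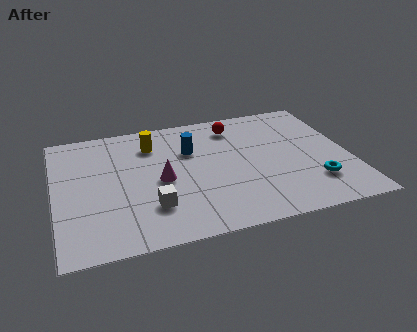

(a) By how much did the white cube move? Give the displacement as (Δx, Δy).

(-2.8, 1.3)

The white cube was at about (6.5, 0.9) and moved to about (3.7, 2.2).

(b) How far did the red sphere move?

2.6

The red sphere was near (10.0, 6.2) before and (7.4, 6.7) after, so it travelled √(2.6² + 0.5²) ≈ 2.6 units.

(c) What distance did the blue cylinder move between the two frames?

1.4

The blue cylinder moved from about (4.1, 5.7) to (5.5, 5.5), a distance of √(1.4² + 0.2²) ≈ 1.4.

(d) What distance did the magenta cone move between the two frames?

2.2

The magenta cone was near (2.3, 2.6) before and (4.2, 3.8) after, so it travelled √(1.9² + 1.2²) ≈ 2.2 units.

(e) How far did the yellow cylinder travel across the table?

2.5

The yellow cylinder moved from about (3.9, 3.8) to (4.0, 6.3), a distance of √(0.1² + 2.5²) ≈ 2.5.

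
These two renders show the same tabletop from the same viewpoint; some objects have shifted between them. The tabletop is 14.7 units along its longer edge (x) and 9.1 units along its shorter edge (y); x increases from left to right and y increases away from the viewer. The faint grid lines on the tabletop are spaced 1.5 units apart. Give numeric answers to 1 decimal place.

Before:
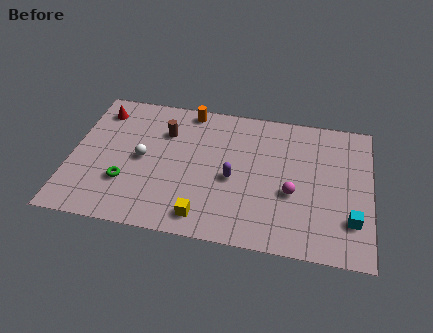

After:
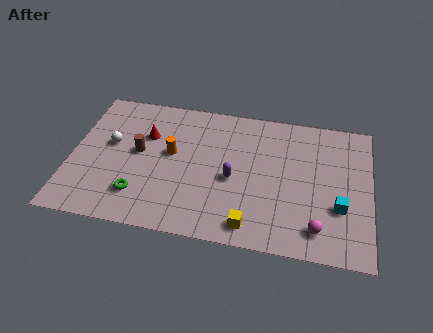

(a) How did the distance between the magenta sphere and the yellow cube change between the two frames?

-1.6

They were about 4.8 units apart before and 3.2 after — 1.6 units closer together.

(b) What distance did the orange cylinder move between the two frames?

3.2

From (5.6, 8.2) to (4.9, 5.1), the orange cylinder covered √(0.7² + 3.1²) ≈ 3.2 units.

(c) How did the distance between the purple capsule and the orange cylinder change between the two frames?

-1.5

The distance was about 4.8 in the first image and 3.3 in the second, so they moved 1.5 units closer together.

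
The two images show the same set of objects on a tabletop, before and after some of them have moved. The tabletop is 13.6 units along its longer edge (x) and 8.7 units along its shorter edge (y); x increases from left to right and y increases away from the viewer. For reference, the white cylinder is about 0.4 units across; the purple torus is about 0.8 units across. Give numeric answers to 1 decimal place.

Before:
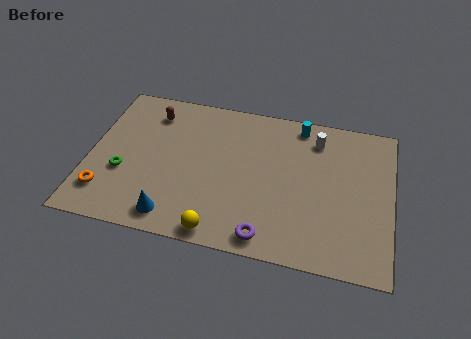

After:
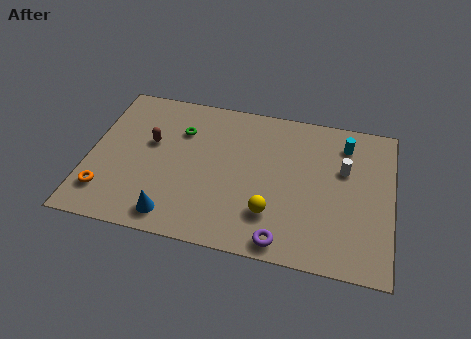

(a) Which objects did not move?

the orange torus and the blue cone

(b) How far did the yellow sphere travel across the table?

2.7

From (6.1, 0.8) to (8.3, 2.3), the yellow sphere covered √(2.2² + 1.5²) ≈ 2.7 units.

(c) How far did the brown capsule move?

1.8

The brown capsule moved from about (2.6, 7.0) to (2.7, 5.2), a distance of √(0.1² + 1.8²) ≈ 1.8.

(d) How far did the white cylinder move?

2.0

From (10.1, 7.0) to (11.4, 5.5), the white cylinder covered √(1.3² + 1.5²) ≈ 2.0 units.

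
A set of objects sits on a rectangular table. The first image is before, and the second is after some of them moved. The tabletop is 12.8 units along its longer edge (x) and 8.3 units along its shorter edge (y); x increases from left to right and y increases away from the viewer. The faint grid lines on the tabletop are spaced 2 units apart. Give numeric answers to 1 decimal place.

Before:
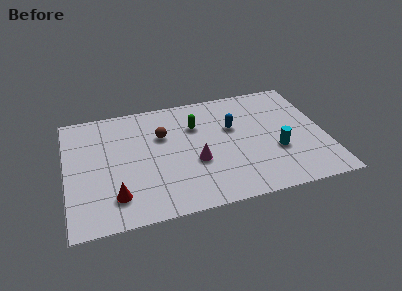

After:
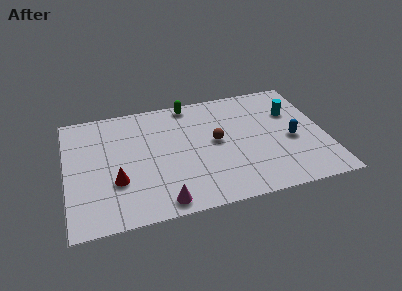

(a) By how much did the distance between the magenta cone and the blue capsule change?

+4.3

Before: roughly 2.8 units apart; after: 7.1. That's 4.3 units further apart.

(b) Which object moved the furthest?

the blue capsule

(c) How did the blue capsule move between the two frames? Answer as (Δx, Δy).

(2.8, -1.6)

From the two frames, the blue capsule sits at roughly (8.3, 5.2) before and (11.1, 3.6) after.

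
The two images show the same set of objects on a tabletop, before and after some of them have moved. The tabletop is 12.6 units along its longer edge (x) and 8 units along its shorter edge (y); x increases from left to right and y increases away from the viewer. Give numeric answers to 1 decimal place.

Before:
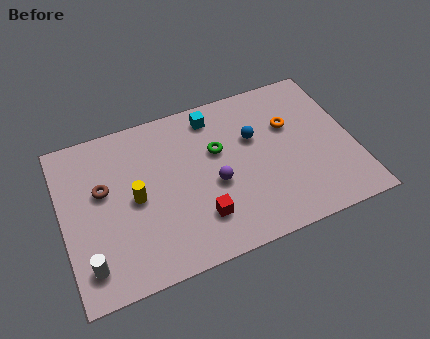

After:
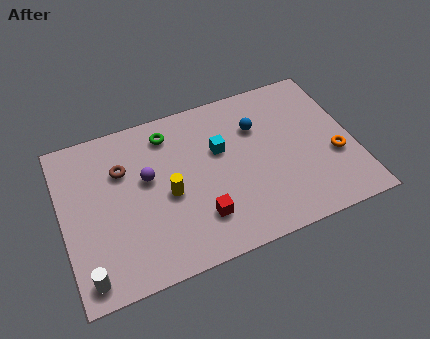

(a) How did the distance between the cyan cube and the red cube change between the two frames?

-1.7

The distance was about 4.9 in the first image and 3.2 in the second, so they moved 1.7 units closer together.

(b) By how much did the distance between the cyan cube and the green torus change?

+0.8

The distance was about 1.8 in the first image and 2.6 in the second, so they moved 0.8 units further apart.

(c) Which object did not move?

the red cube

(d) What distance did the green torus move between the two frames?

2.6

From (6.8, 5.0) to (4.8, 6.6), the green torus covered √(2.0² + 1.6²) ≈ 2.6 units.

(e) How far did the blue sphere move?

0.5

From (8.4, 5.1) to (8.6, 5.6), the blue sphere covered √(0.2² + 0.5²) ≈ 0.5 units.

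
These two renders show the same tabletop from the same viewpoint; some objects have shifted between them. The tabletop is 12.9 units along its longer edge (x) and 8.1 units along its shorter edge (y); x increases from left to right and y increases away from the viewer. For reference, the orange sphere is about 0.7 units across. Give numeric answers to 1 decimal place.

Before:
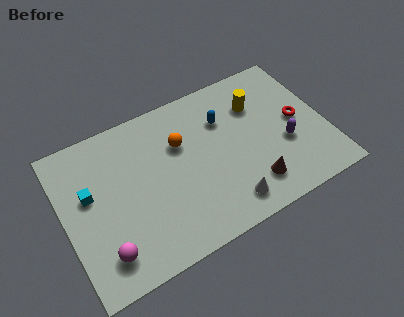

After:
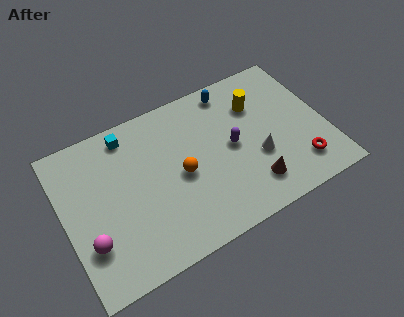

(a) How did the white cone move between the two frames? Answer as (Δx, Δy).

(1.8, 1.7)

From the two frames, the white cone sits at roughly (7.6, 1.3) before and (9.4, 3.0) after.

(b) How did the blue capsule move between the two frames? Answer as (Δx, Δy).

(0.6, 1.4)

From the two frames, the blue capsule sits at roughly (8.1, 5.7) before and (8.7, 7.1) after.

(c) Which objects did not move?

the brown cone and the yellow cylinder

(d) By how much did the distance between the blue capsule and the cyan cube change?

-1.7

Before: roughly 6.9 units apart; after: 5.2. That's 1.7 units closer together.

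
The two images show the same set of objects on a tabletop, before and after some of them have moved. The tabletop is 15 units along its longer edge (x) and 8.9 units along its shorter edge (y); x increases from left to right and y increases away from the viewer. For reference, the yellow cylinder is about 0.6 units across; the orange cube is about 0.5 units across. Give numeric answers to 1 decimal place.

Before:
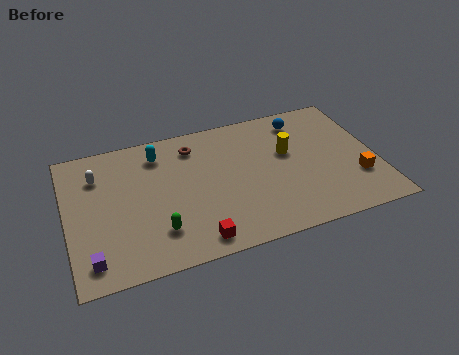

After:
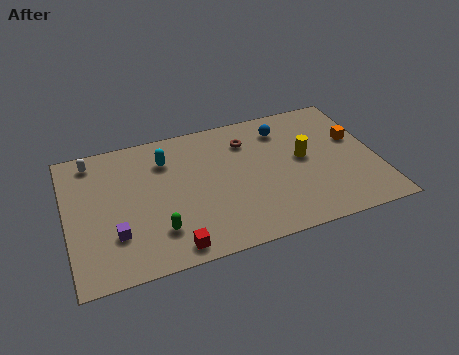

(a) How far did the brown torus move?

2.6

The brown torus moved from about (6.3, 7.2) to (8.9, 6.8), a distance of √(2.6² + 0.4²) ≈ 2.6.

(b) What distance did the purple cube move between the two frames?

1.7

The purple cube moved from about (1.0, 1.4) to (2.2, 2.6), a distance of √(1.2² + 1.2²) ≈ 1.7.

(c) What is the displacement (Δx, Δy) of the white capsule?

(-0.2, 1.1)

The white capsule was at about (1.6, 6.6) and moved to about (1.4, 7.7).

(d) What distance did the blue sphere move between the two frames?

1.0

From (11.7, 7.4) to (10.7, 7.1), the blue sphere covered √(1.0² + 0.3²) ≈ 1.0 units.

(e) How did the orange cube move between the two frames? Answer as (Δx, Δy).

(0.2, 2.7)

From the two frames, the orange cube sits at roughly (13.9, 2.7) before and (14.1, 5.4) after.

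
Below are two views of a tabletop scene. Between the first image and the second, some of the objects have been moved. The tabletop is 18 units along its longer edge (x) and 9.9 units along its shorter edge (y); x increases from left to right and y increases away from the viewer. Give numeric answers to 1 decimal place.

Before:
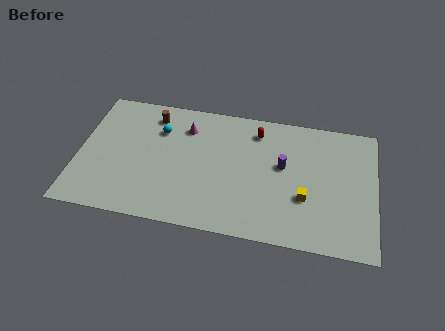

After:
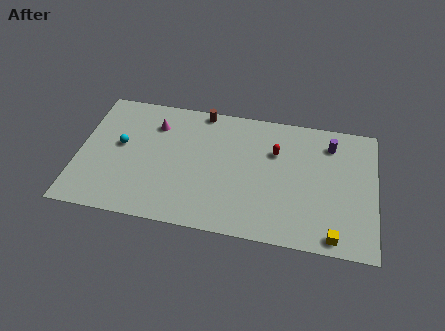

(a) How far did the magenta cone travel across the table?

1.9

The magenta cone was near (6.4, 7.6) before and (4.5, 7.5) after, so it travelled √(1.9² + 0.1²) ≈ 1.9 units.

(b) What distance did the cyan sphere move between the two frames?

2.8

The cyan sphere was near (4.8, 7.1) before and (2.5, 5.5) after, so it travelled √(2.3² + 1.6²) ≈ 2.8 units.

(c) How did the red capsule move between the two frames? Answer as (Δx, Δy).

(1.2, -1.4)

The red capsule was at about (10.7, 8.1) and moved to about (11.9, 6.7).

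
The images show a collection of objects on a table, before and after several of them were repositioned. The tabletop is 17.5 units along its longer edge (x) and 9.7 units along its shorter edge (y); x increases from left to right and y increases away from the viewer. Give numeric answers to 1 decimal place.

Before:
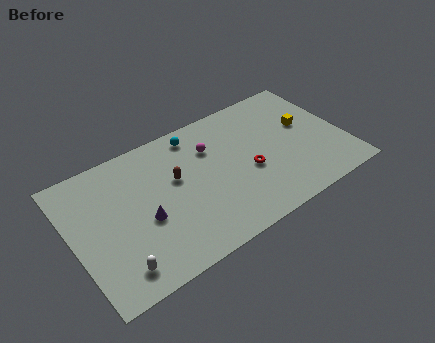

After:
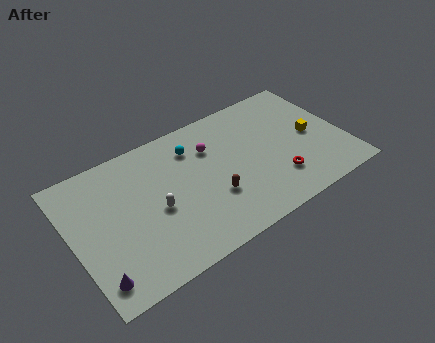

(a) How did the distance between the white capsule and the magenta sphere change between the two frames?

-3.9

They were about 8.7 units apart before and 4.8 after — 3.9 units closer together.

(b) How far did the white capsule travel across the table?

4.0

The white capsule moved from about (2.3, 1.6) to (5.2, 4.3), a distance of √(2.9² + 2.7²) ≈ 4.0.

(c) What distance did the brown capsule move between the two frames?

3.2

From (6.7, 5.8) to (8.7, 3.3), the brown capsule covered √(2.0² + 2.5²) ≈ 3.2 units.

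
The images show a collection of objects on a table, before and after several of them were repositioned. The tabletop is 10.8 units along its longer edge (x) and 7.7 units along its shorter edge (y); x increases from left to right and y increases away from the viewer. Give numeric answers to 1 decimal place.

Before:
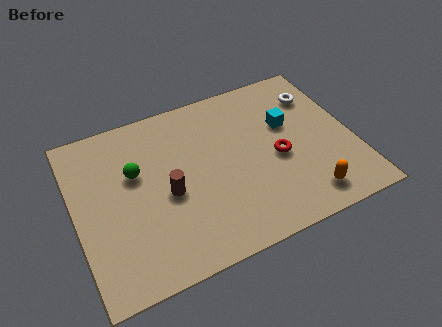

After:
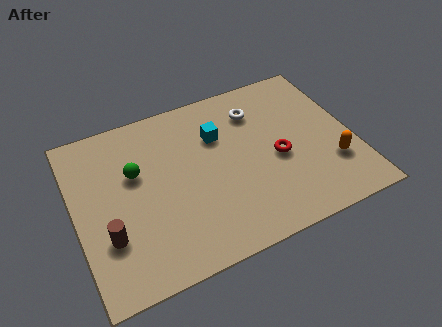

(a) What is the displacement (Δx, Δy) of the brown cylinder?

(-2.4, -1.0)

The brown cylinder started near (3.5, 3.4) and ended near (1.1, 2.4).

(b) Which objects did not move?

the green sphere and the red torus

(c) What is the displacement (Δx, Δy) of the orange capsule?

(1.2, 1.1)

The orange capsule was at about (8.6, 1.2) and moved to about (9.8, 2.3).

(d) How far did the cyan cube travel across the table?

2.7

The cyan cube moved from about (8.4, 4.8) to (5.7, 5.3), a distance of √(2.7² + 0.5²) ≈ 2.7.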